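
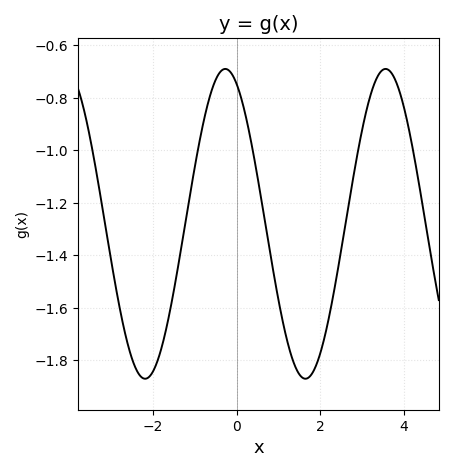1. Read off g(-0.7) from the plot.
-0.832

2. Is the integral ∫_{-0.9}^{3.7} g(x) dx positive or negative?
negative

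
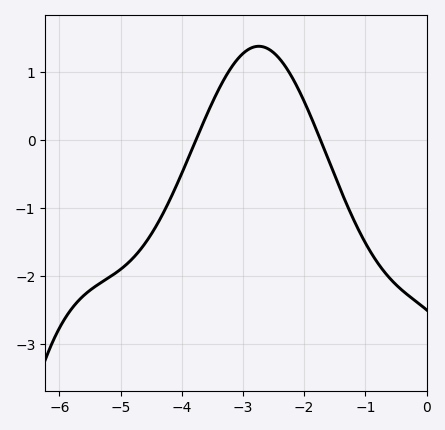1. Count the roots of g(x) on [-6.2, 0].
2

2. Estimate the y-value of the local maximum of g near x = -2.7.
1.4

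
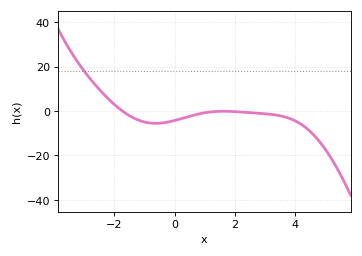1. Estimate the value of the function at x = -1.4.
-2.83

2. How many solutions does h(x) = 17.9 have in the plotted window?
1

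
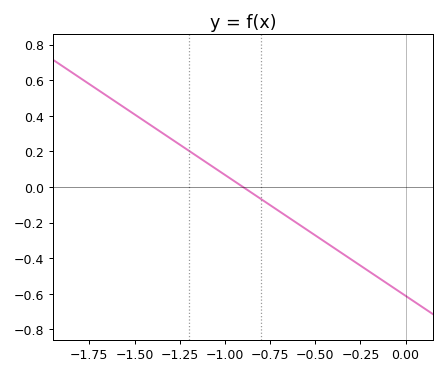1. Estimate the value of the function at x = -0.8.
-0.068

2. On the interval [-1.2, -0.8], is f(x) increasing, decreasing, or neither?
decreasing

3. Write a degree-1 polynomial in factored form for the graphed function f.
y = -0.68(x + 0.9)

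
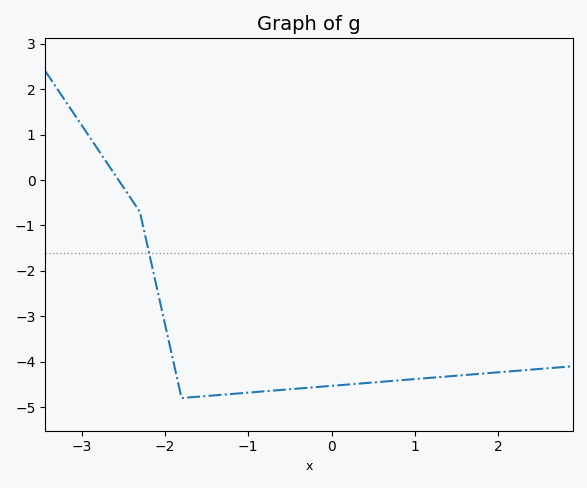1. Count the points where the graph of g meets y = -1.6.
1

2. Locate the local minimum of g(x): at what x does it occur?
-1.8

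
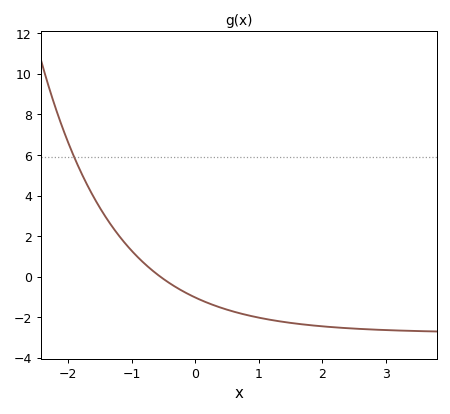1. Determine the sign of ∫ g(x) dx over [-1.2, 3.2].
negative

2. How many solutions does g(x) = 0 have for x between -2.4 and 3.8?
1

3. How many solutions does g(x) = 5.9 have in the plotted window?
1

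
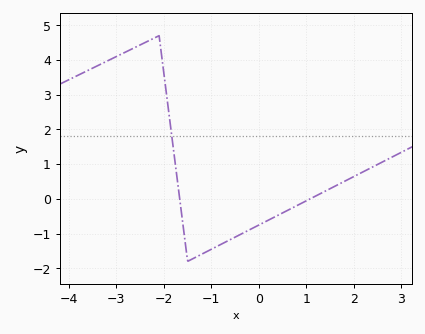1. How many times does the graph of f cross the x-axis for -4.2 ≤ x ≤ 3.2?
2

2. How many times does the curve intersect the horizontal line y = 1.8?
1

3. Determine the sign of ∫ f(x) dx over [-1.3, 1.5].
negative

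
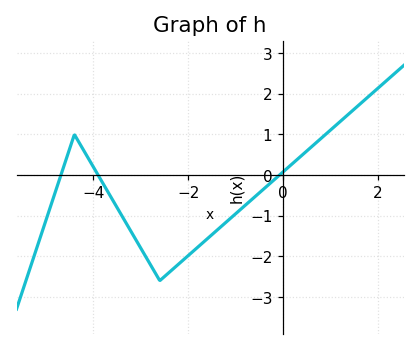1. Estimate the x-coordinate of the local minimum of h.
-2.6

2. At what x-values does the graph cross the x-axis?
-4.68, -3.9, -0.077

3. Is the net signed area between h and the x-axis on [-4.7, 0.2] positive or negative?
negative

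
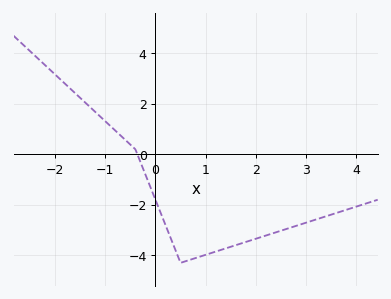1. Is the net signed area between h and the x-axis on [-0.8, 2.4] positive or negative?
negative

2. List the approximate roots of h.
-0.4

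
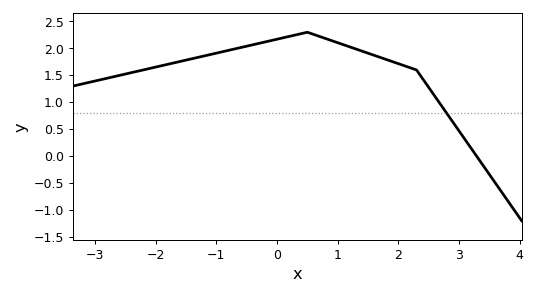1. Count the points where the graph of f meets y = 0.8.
1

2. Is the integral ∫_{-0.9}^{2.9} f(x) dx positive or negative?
positive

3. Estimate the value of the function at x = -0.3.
2.1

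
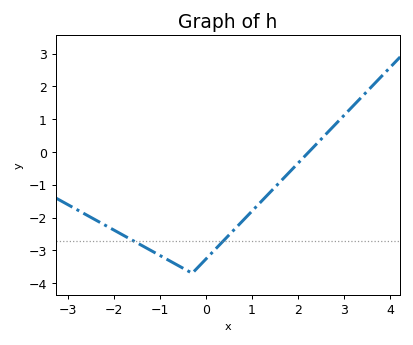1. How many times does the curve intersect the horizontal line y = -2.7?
2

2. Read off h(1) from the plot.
-1.8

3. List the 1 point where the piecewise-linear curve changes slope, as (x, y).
(-0.3, -3.7)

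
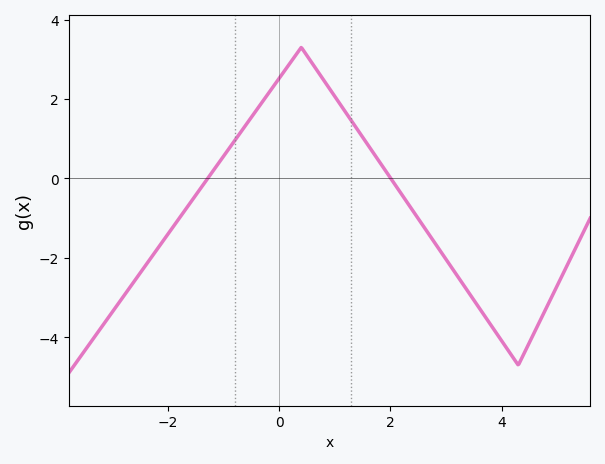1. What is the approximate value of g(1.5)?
1.04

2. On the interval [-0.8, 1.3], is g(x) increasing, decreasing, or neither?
neither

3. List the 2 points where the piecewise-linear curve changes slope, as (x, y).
(0.4, 3.3); (4.3, -4.7)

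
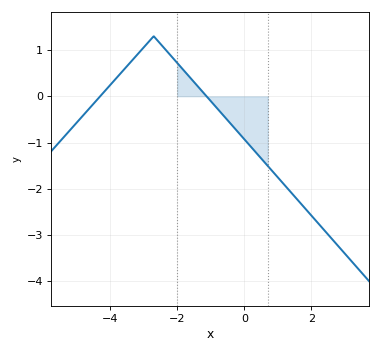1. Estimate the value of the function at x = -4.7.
-0.3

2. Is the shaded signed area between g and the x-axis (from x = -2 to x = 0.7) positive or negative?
negative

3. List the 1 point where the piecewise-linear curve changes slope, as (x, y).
(-2.7, 1.3)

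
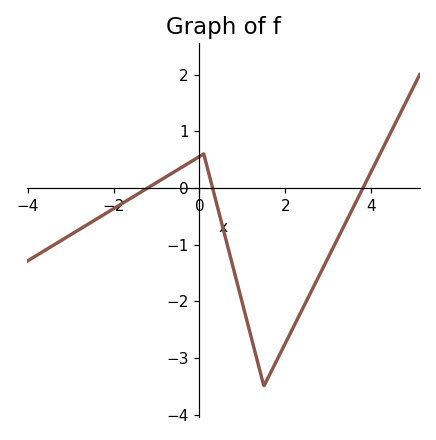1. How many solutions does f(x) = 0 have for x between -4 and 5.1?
3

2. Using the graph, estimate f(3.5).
-0.469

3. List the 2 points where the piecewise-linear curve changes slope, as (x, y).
(0.1, 0.6); (1.5, -3.5)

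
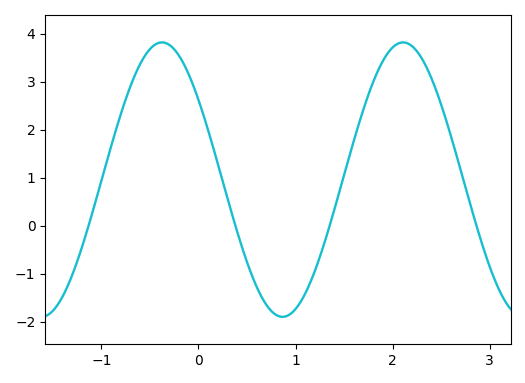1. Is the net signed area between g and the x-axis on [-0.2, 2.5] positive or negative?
positive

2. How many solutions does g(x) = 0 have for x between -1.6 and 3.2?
4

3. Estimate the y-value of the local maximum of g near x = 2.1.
3.8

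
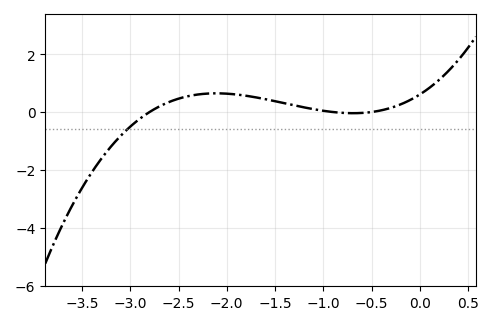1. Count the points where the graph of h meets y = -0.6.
1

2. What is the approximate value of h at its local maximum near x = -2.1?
0.645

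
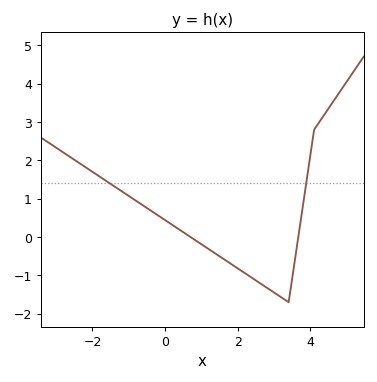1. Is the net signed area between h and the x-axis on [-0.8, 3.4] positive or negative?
negative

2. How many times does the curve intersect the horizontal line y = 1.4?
2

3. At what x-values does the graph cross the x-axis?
0.8, 3.6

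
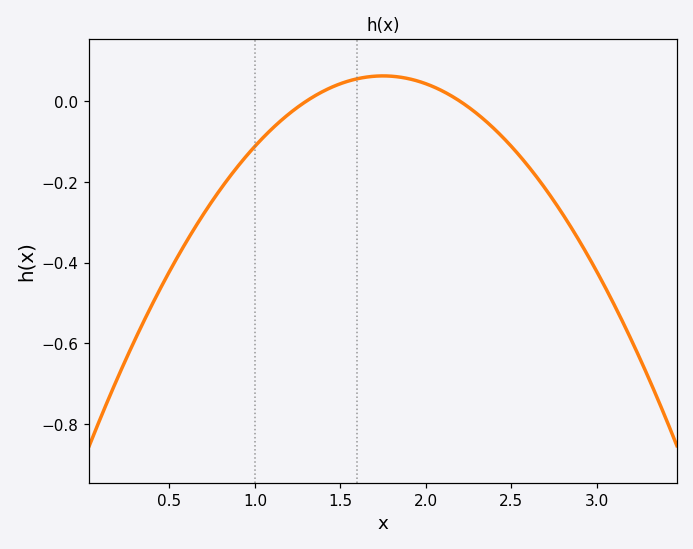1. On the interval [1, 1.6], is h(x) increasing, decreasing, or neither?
increasing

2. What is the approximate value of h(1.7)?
0.06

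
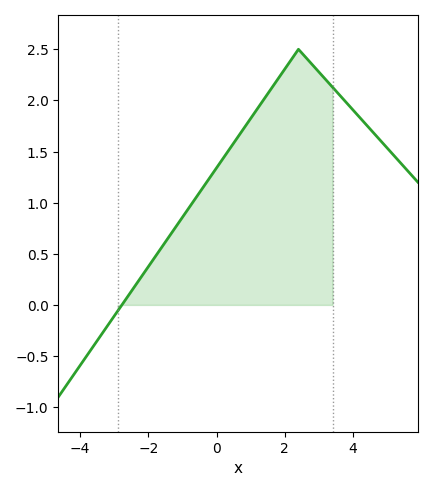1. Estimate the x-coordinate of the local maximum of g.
2.4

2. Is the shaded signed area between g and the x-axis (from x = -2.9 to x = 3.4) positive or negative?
positive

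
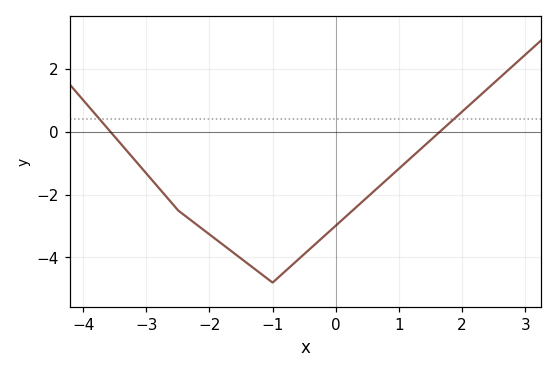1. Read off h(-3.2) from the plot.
-0.866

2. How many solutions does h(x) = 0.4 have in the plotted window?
2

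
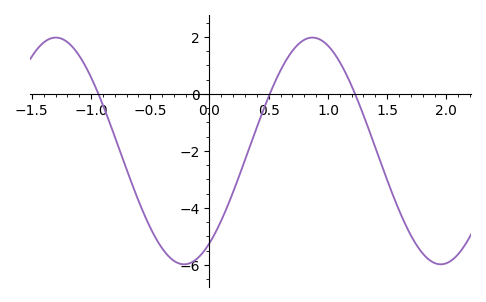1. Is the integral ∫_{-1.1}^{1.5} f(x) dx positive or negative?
negative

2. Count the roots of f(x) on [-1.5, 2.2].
3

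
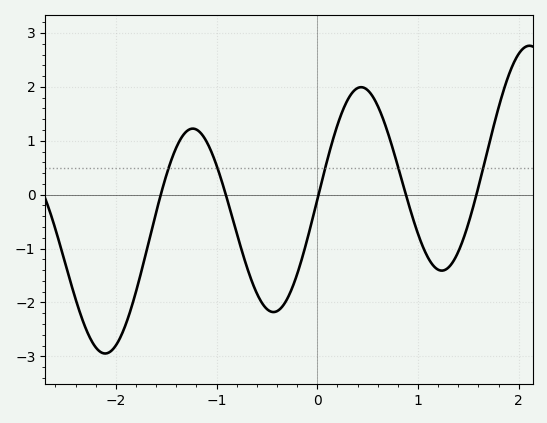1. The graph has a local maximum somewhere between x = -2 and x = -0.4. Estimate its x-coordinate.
-1.24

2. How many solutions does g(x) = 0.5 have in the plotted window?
5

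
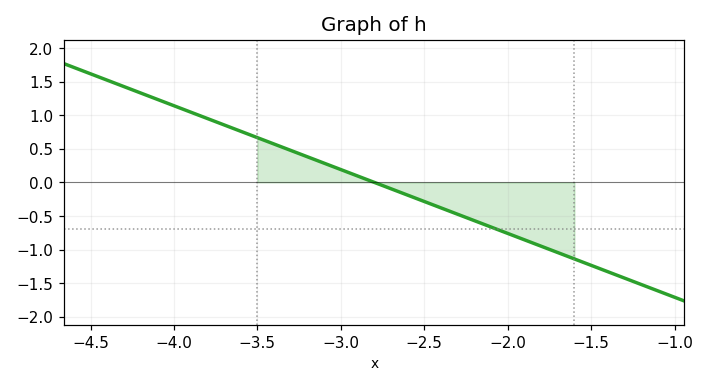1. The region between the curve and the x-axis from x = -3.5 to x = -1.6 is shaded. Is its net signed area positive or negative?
negative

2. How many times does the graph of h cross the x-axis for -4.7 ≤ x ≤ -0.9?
1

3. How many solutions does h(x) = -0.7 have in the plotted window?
1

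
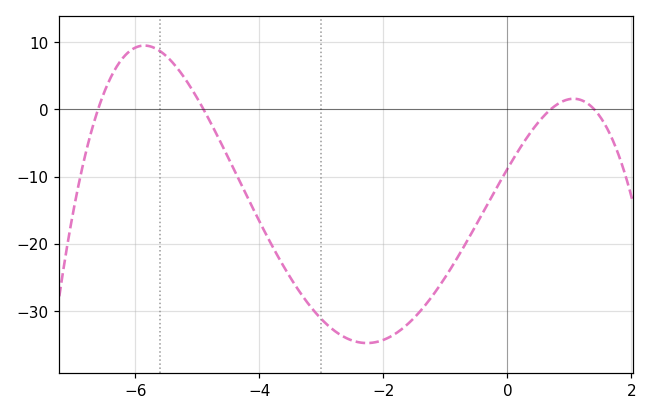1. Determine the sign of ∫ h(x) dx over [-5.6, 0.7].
negative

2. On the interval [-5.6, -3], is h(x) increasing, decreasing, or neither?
decreasing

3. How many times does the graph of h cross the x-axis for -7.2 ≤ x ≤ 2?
4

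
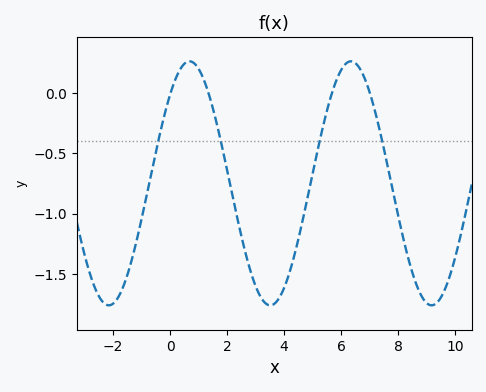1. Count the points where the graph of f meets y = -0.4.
4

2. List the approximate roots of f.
0, 1.4, 5.6, 7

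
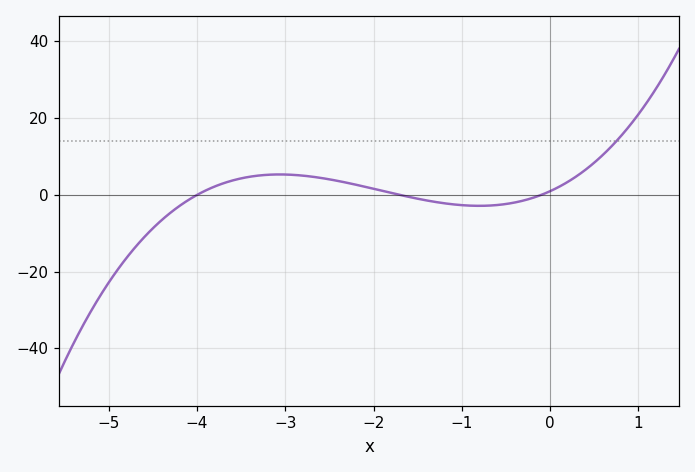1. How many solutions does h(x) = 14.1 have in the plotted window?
1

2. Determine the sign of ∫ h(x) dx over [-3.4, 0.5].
positive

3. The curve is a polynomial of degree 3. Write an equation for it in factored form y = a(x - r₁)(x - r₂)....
y = 1.41(x + 4)(x + 1.7)(x + 0.1)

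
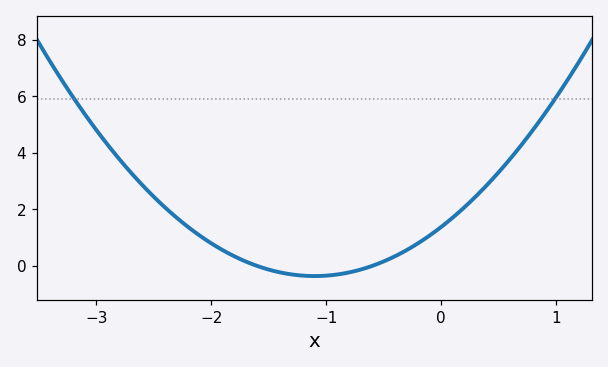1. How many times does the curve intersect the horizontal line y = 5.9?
2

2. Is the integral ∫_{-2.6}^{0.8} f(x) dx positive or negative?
positive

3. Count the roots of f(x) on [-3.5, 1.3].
2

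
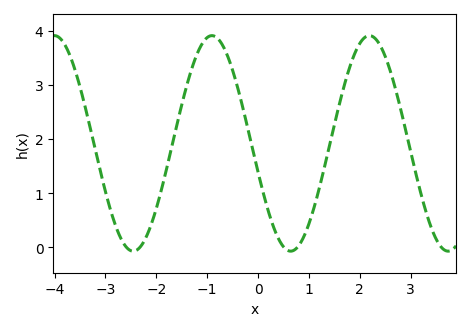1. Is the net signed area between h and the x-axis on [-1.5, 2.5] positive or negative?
positive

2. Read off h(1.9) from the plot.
3.6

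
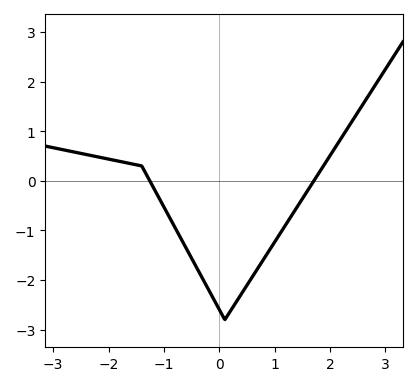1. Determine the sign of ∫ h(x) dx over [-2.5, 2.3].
negative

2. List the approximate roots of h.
-1.25, 1.71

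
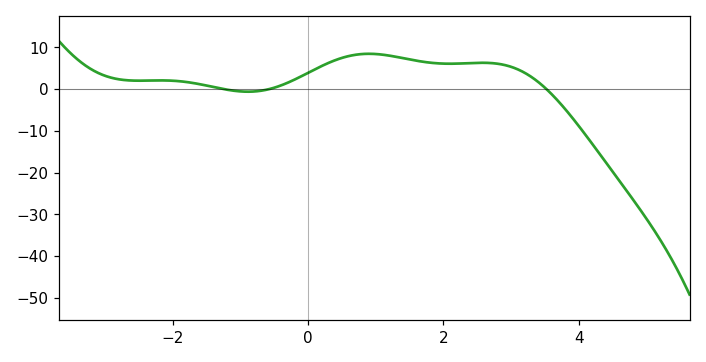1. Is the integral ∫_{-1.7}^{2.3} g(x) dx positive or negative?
positive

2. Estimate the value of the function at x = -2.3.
2.06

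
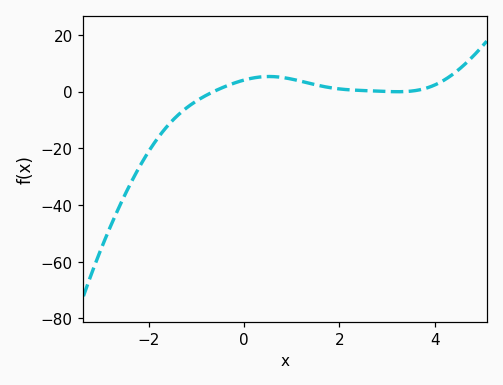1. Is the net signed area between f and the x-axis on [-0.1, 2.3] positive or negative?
positive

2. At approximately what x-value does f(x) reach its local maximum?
0.6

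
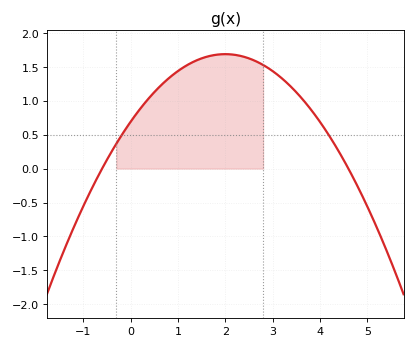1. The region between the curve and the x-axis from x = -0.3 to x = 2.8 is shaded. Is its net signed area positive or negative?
positive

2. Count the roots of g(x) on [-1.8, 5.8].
2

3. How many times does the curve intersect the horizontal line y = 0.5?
2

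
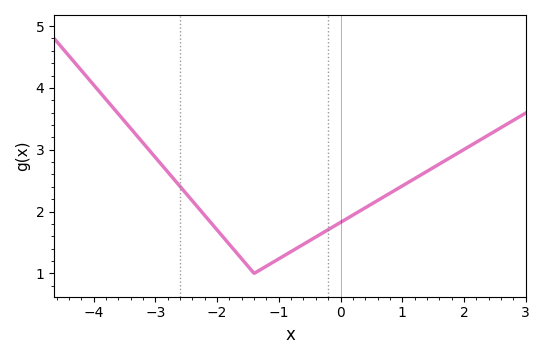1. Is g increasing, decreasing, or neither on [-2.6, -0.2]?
neither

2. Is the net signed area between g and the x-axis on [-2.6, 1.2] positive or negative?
positive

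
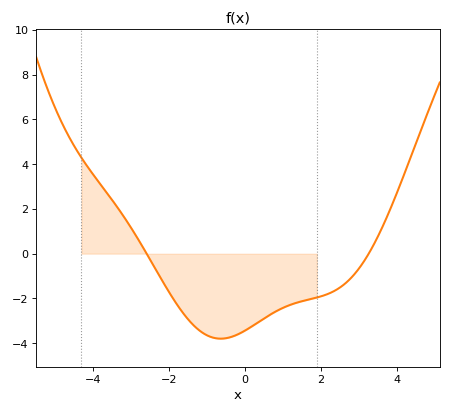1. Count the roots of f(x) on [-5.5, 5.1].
2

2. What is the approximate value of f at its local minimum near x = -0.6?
-3.8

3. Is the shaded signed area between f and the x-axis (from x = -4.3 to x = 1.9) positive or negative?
negative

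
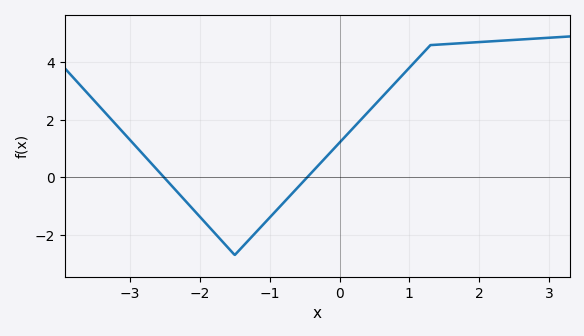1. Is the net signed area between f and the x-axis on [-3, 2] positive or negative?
positive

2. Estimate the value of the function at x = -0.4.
0.2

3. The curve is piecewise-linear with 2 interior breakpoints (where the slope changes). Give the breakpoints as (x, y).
(-1.5, -2.7); (1.3, 4.6)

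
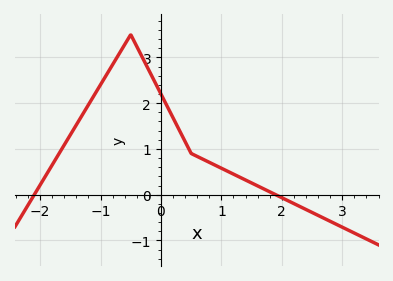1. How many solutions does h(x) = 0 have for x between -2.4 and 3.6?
2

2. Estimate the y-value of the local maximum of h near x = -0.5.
3.5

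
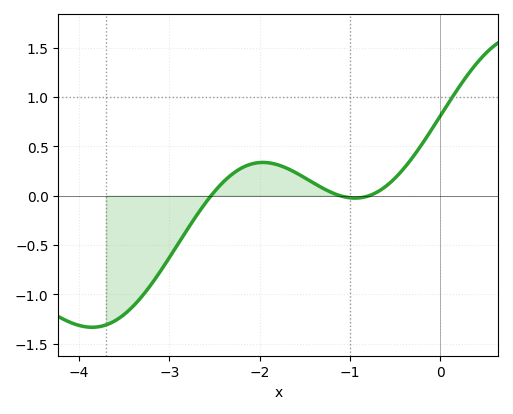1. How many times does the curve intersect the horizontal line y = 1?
1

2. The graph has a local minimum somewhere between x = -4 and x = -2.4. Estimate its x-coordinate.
-3.85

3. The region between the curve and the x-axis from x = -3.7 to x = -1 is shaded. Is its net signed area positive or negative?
negative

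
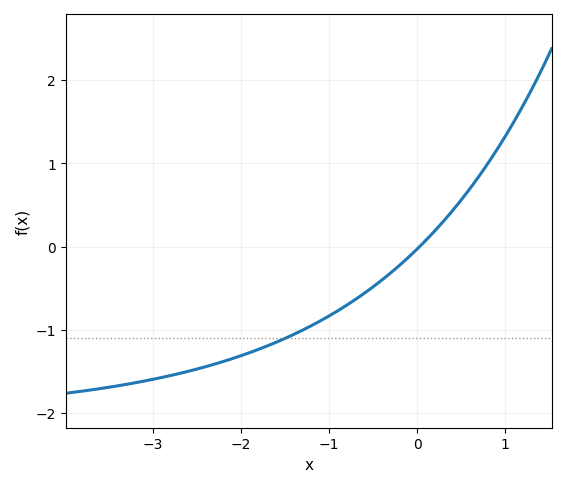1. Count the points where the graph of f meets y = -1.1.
1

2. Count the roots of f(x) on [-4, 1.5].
1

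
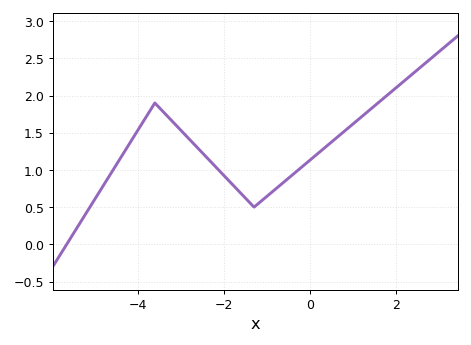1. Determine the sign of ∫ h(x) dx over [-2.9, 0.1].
positive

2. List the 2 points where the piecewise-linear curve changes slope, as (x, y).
(-3.6, 1.9); (-1.3, 0.5)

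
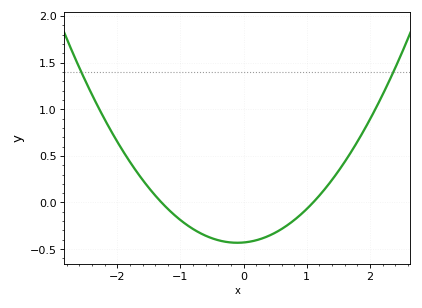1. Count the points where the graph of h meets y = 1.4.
2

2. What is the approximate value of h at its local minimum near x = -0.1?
-0.432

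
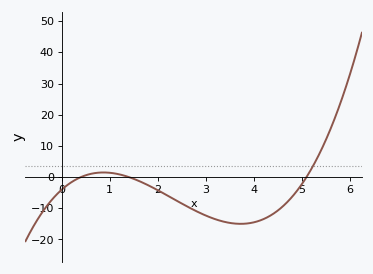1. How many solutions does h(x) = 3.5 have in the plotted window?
1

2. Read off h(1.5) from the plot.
-1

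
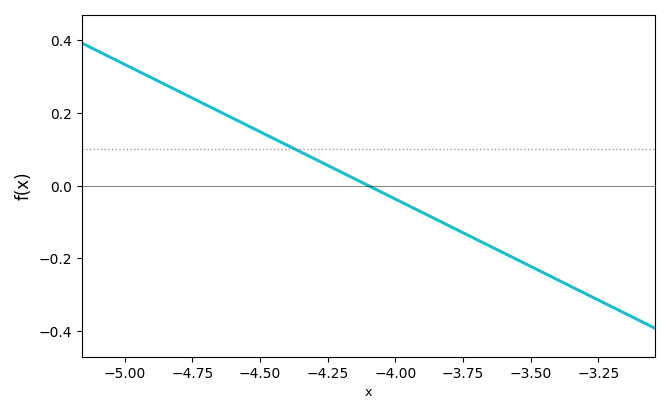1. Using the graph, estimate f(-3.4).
-0.259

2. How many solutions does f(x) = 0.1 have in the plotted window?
1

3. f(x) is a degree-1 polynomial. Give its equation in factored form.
y = -0.37(x + 4.1)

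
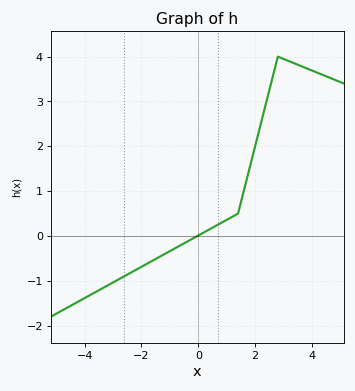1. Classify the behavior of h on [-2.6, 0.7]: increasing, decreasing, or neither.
increasing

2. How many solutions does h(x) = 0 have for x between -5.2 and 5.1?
1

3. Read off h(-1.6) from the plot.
-0.547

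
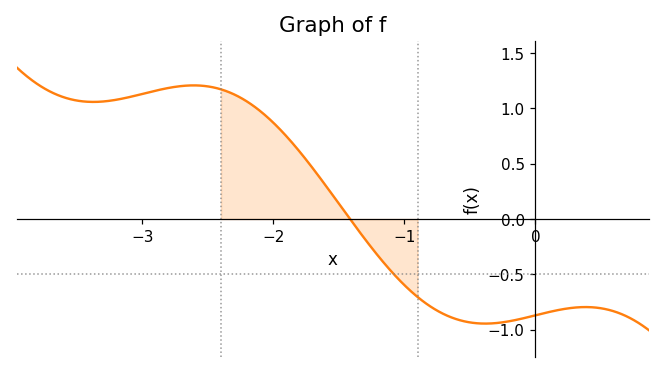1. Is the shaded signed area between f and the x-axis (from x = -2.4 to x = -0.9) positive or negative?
positive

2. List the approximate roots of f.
-1.42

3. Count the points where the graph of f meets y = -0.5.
1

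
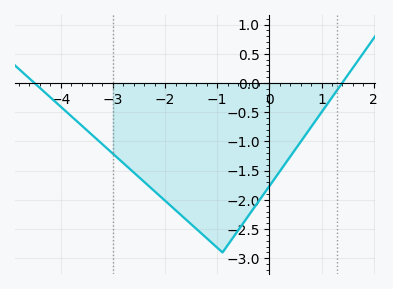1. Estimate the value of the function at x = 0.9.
-0.624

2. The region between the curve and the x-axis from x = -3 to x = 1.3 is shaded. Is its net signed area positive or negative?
negative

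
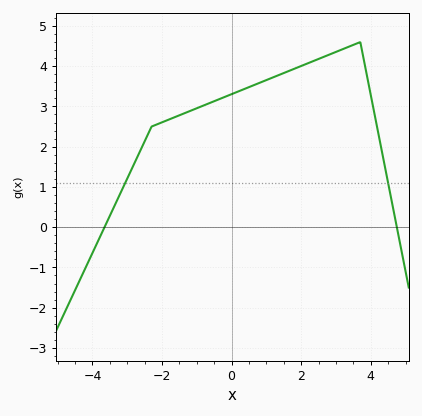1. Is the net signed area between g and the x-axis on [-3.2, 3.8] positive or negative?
positive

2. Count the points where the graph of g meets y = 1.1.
2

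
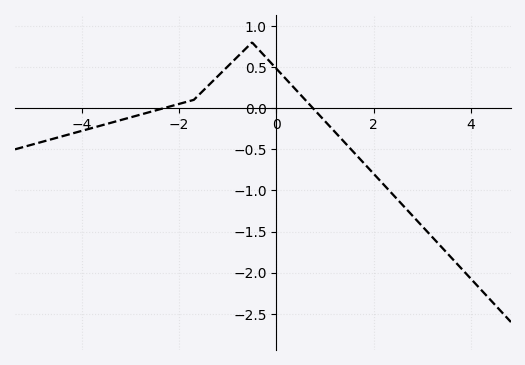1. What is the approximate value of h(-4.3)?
-0.3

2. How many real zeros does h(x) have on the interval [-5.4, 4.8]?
2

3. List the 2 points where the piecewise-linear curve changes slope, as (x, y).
(-1.7, 0.1); (-0.5, 0.8)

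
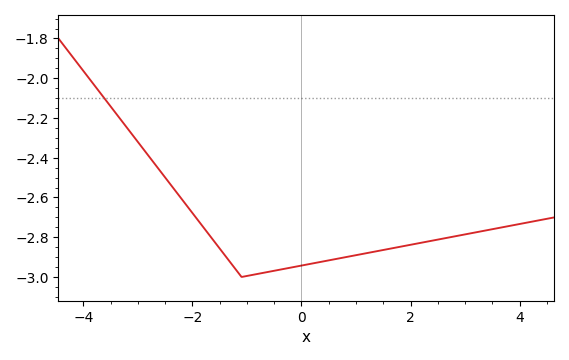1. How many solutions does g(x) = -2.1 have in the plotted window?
1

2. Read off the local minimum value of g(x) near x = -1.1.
-3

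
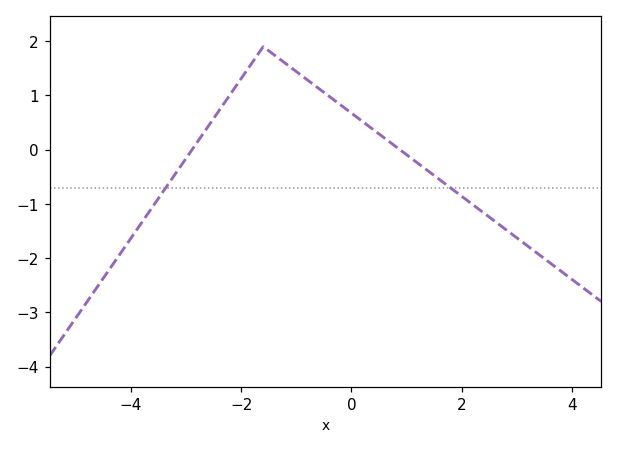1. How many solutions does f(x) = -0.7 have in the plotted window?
2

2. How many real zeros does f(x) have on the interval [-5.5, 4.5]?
2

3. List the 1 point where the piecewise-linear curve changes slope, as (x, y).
(-1.6, 1.9)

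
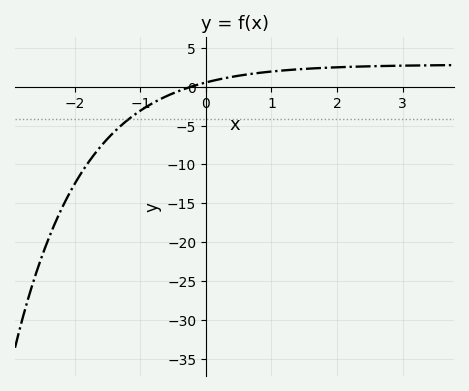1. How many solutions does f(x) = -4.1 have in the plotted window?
1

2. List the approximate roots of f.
-0.223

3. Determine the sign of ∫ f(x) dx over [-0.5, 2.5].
positive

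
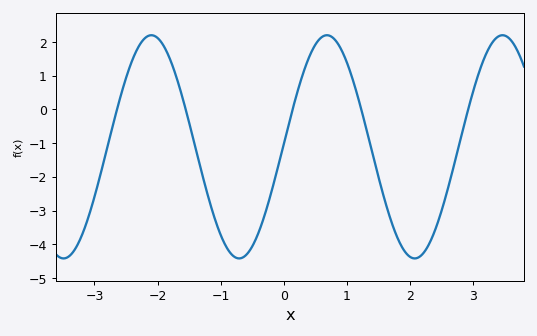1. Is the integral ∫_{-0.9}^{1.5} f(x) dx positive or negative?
negative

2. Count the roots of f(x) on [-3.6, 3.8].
5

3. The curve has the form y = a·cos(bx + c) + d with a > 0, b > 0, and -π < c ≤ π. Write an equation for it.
y = 3.31cos(2.26x - 1.54) - 1.11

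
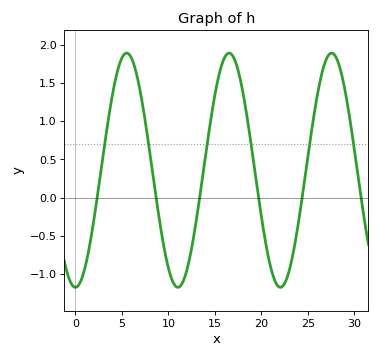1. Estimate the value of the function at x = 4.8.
1.75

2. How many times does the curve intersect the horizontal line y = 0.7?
6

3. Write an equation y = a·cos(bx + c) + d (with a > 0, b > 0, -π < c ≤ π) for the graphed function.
y = 1.53cos(0.57x - 3.1) + 0.36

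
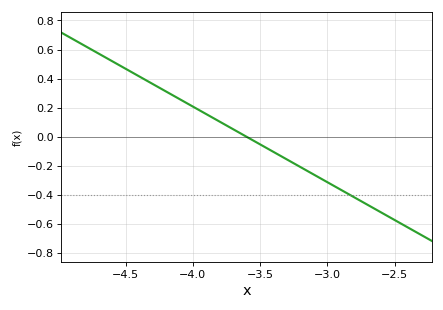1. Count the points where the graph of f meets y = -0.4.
1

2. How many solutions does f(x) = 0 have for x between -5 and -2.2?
1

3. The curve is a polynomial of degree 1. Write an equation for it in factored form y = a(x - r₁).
y = -0.52(x + 3.6)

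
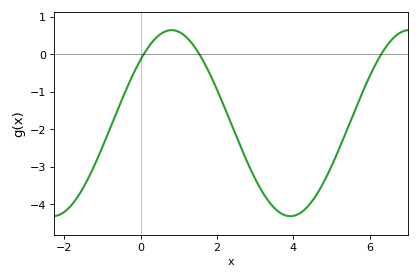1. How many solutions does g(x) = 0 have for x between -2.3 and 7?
3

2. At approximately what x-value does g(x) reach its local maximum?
0.814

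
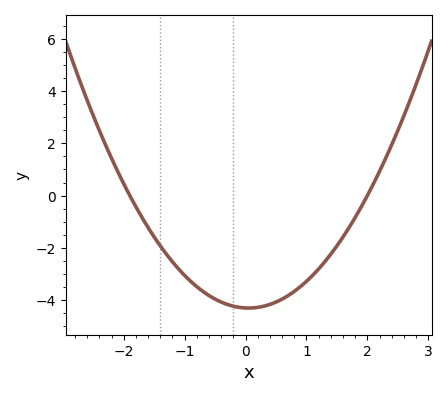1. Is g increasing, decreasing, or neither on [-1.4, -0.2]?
decreasing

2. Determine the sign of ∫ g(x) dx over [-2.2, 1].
negative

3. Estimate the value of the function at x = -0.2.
-4.2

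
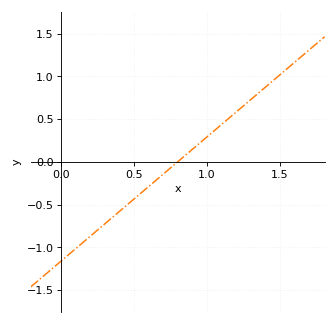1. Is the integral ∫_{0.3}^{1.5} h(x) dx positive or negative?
positive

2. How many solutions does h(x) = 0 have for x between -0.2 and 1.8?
1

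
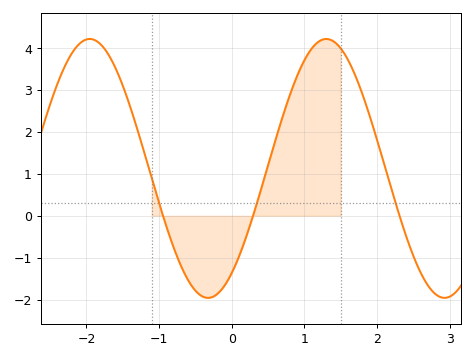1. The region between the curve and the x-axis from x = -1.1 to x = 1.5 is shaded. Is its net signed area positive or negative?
positive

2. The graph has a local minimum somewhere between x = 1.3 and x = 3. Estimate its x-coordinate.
2.9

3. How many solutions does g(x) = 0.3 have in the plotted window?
3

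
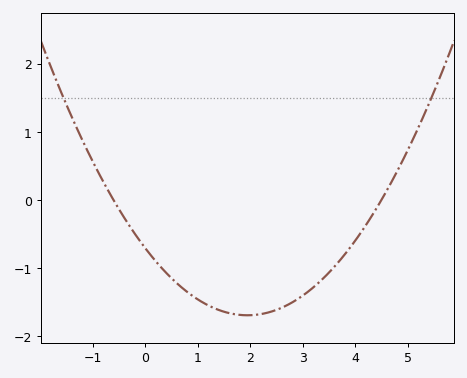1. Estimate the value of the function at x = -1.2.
0.889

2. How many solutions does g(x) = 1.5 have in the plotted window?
2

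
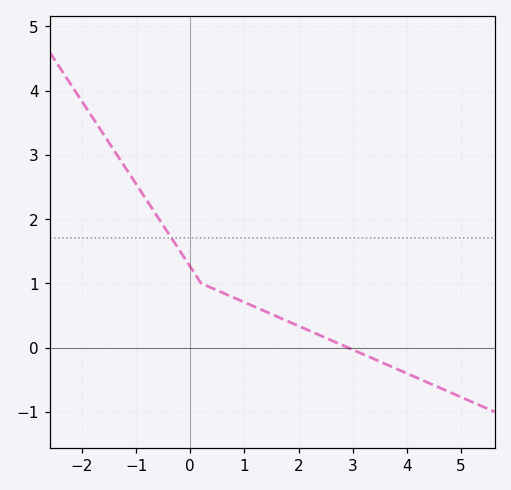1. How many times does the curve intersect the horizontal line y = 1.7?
1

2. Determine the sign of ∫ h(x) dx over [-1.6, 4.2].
positive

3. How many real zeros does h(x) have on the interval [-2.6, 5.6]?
1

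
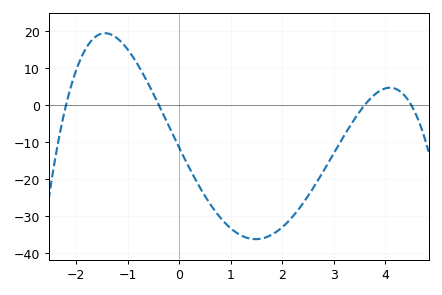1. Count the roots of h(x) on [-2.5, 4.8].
4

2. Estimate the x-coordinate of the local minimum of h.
1.5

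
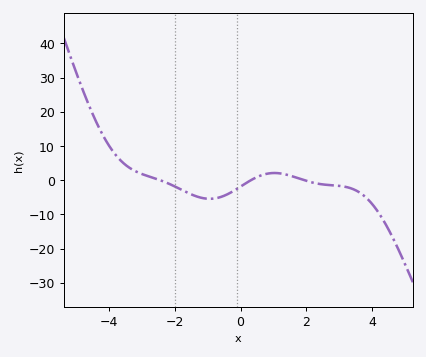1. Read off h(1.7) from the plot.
1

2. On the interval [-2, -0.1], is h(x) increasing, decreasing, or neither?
neither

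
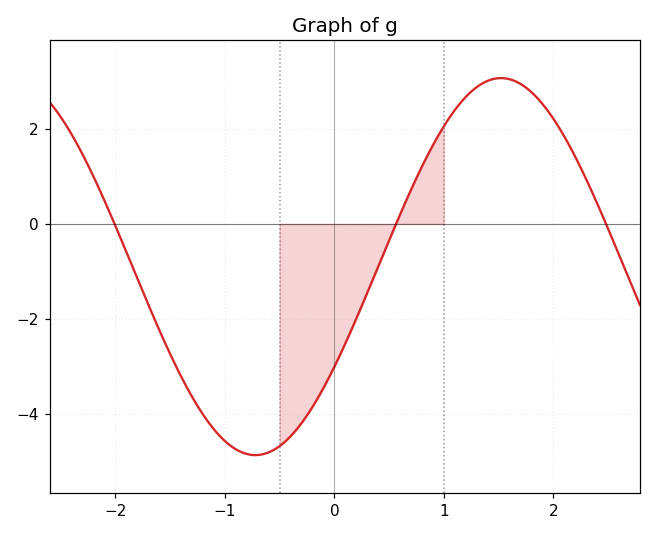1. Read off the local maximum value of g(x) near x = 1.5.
3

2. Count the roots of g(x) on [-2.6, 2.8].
3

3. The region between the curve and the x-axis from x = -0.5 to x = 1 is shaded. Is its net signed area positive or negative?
negative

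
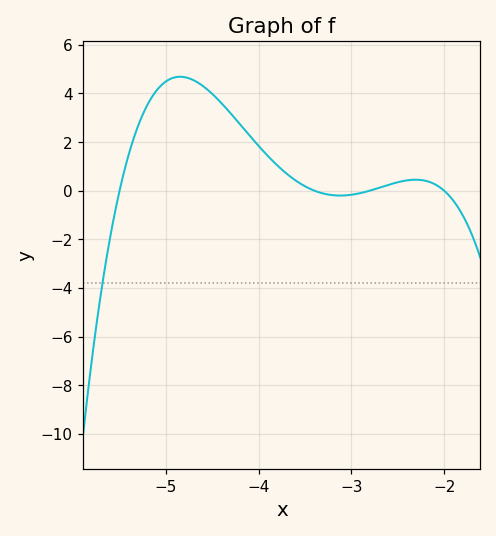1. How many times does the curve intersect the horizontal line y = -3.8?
1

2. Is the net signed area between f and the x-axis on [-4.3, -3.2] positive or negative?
positive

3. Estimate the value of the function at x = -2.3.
0.449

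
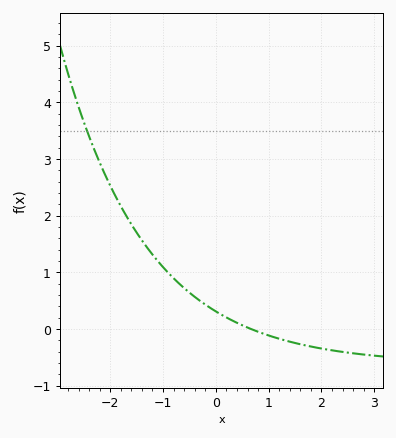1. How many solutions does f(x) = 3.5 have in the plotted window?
1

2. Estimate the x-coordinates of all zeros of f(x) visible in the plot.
0.665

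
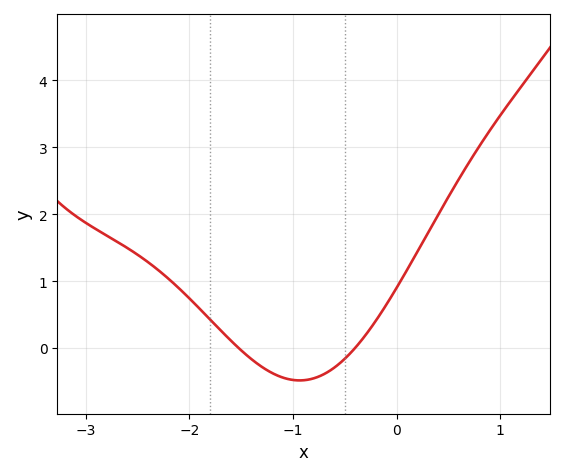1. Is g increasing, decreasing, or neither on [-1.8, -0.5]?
neither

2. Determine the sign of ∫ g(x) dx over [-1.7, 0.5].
positive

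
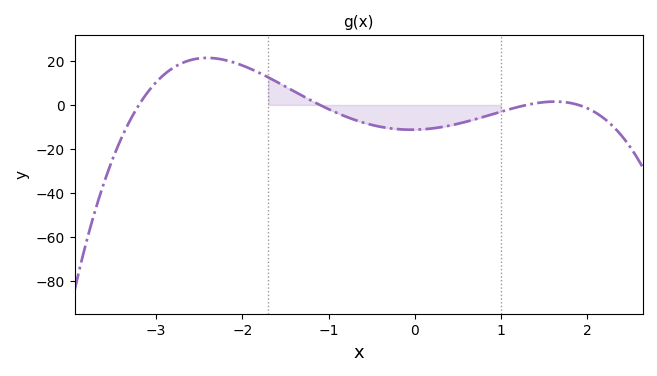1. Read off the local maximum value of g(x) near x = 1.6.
2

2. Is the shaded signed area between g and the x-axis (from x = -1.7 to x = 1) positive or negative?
negative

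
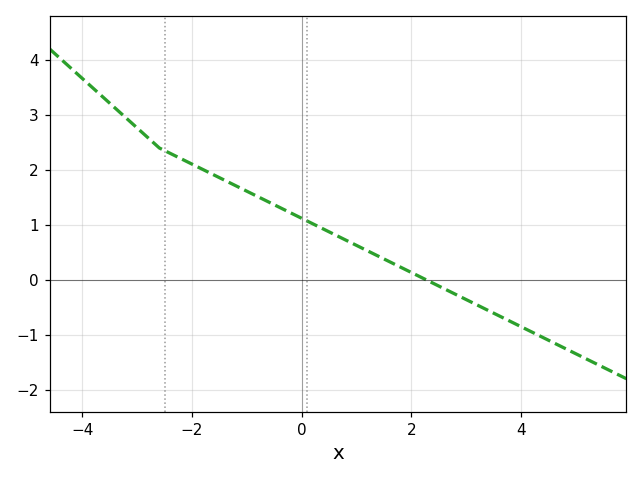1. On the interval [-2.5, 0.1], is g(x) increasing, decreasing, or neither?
decreasing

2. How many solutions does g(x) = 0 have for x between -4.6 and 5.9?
1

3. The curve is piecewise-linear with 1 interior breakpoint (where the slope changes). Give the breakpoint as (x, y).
(-2.6, 2.4)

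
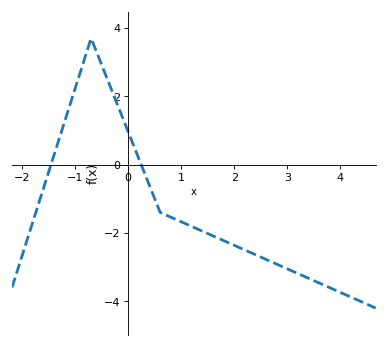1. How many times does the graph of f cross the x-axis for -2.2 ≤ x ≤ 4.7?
2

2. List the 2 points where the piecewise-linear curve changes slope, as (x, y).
(-0.7, 3.7); (0.6, -1.4)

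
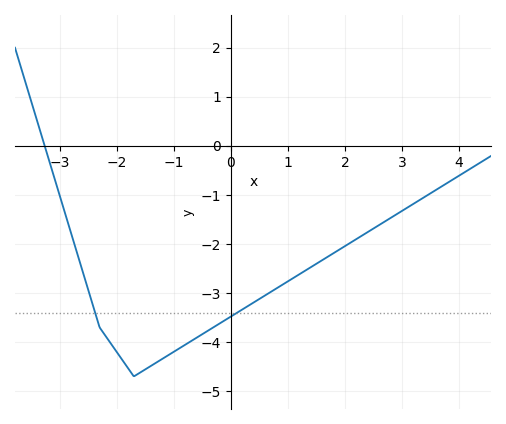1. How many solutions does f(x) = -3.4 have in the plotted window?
2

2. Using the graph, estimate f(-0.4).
-3.77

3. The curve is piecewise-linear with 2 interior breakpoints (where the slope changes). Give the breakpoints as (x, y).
(-2.3, -3.7); (-1.7, -4.7)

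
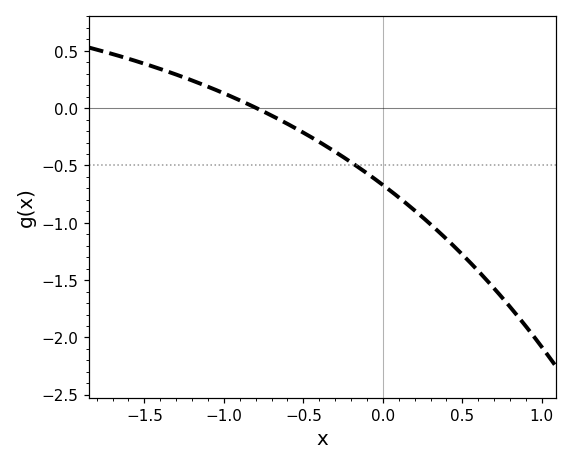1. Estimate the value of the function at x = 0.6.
-1.42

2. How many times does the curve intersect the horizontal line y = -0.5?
1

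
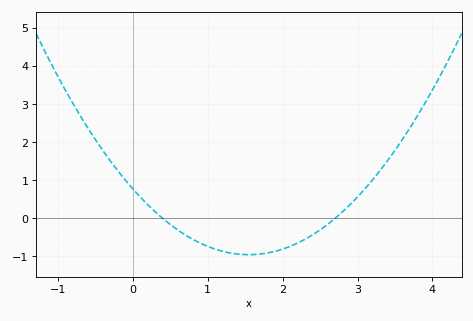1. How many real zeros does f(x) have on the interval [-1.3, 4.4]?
2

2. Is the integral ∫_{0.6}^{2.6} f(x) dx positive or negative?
negative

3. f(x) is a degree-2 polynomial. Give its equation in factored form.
y = 0.72(x - 0.4)(x - 2.7)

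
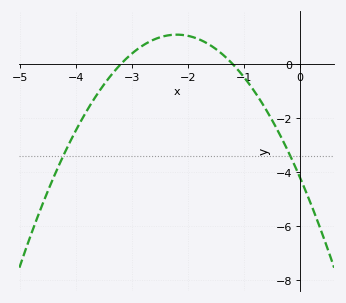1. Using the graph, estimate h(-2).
1.05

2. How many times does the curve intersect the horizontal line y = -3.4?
2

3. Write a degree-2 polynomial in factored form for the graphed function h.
y = -1.09(x + 3.2)(x + 1.2)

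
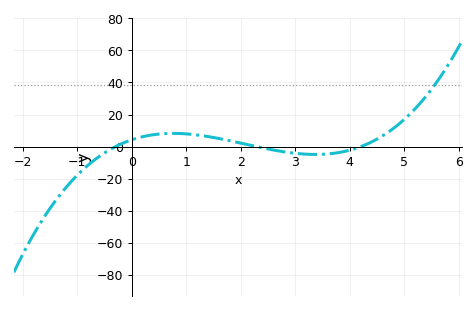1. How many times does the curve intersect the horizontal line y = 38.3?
1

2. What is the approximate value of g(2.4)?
-0.719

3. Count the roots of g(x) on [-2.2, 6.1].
3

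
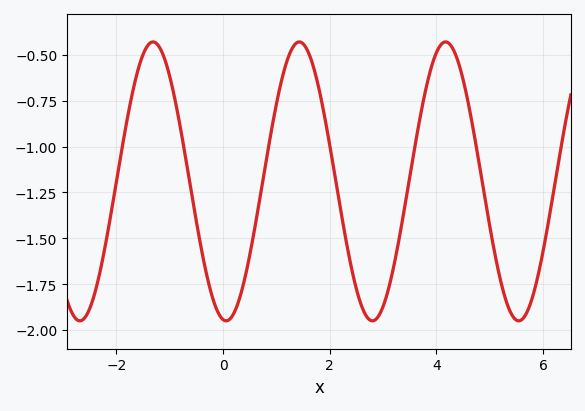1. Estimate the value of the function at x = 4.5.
-0.64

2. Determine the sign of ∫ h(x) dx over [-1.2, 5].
negative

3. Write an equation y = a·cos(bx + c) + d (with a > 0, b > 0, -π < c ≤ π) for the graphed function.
y = 0.76cos(2.3x + 3) - 1.19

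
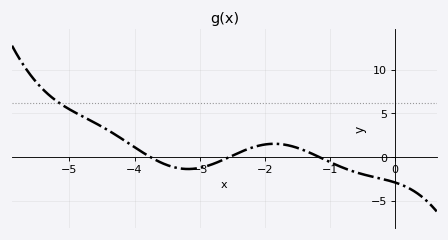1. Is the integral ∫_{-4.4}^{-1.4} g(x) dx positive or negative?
positive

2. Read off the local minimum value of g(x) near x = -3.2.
-1.5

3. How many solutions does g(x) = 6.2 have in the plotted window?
1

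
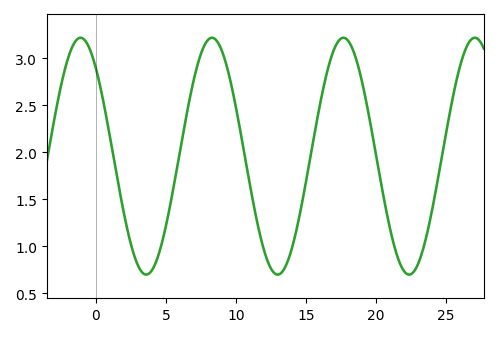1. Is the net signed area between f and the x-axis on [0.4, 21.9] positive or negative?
positive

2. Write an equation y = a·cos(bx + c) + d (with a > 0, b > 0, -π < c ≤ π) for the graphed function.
y = 1.26cos(0.67x + 0.73) + 1.96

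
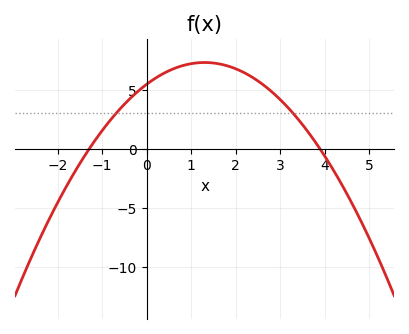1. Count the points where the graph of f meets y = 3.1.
2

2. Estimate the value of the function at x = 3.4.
2.56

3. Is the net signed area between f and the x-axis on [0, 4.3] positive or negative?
positive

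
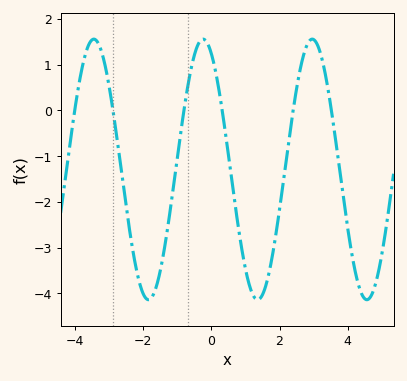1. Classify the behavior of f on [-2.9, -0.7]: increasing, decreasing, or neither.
neither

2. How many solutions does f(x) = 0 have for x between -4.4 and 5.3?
6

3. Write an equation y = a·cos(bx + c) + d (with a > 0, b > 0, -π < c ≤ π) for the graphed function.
y = 2.85cos(2x + 0.48) - 1.29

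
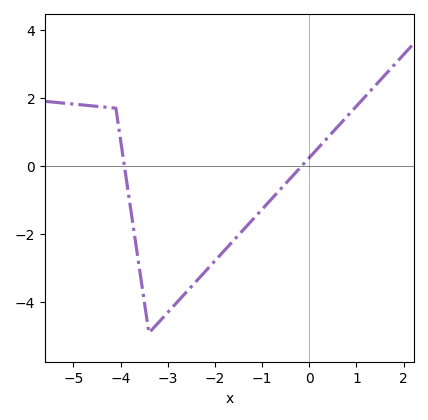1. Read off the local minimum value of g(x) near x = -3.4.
-4.9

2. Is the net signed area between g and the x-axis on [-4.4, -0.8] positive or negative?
negative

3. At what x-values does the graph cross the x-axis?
-3.92, -0.162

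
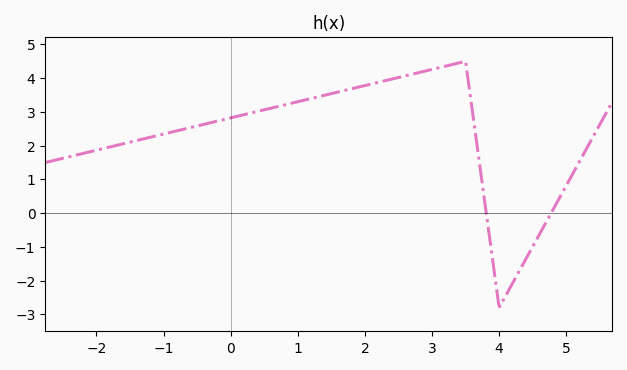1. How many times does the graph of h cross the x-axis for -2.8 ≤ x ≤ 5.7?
2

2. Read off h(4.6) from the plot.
-0.6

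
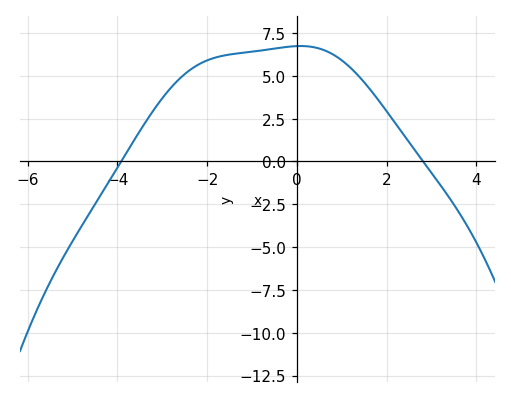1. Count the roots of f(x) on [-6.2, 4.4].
2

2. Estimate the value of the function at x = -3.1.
3.34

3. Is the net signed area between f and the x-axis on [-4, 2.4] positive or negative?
positive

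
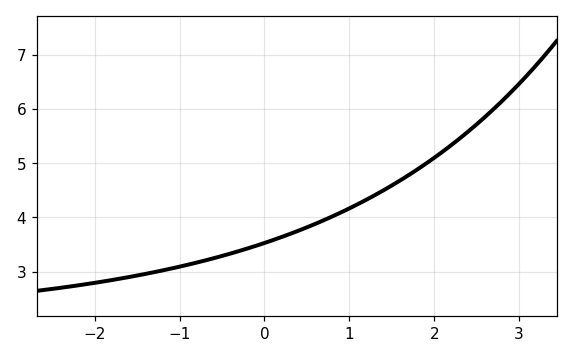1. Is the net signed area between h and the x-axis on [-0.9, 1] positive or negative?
positive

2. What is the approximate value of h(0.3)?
3.7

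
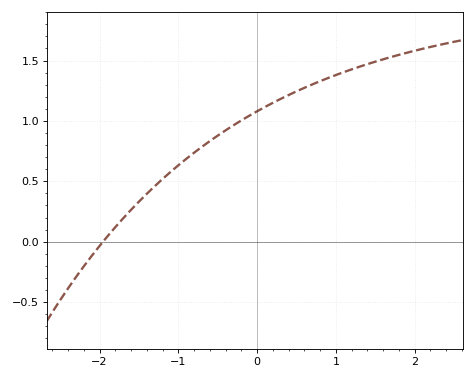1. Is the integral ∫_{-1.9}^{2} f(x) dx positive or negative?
positive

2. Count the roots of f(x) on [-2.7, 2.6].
1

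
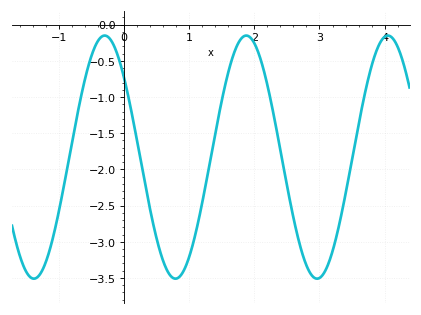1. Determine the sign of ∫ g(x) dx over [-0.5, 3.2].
negative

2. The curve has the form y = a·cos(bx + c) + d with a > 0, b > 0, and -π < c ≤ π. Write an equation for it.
y = 1.68cos(2.9x + 0.86) - 1.83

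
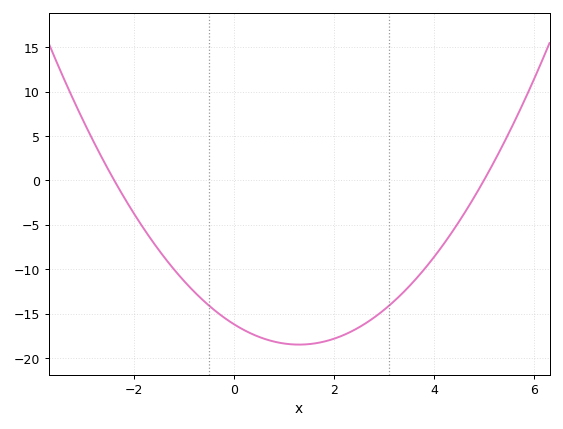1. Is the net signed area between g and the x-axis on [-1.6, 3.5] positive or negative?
negative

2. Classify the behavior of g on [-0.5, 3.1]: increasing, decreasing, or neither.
neither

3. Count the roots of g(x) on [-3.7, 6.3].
2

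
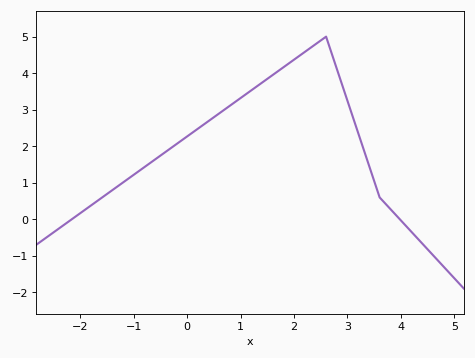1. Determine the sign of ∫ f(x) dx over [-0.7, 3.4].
positive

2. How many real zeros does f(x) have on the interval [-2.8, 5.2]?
2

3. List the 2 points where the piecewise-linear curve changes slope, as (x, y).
(2.6, 5); (3.6, 0.6)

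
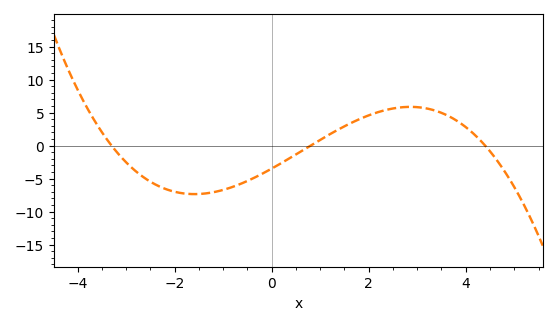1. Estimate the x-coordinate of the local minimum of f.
-1.6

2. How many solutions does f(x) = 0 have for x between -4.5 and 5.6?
3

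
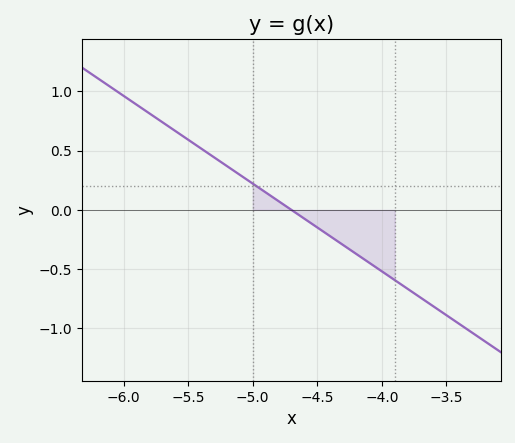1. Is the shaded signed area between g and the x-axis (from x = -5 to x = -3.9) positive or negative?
negative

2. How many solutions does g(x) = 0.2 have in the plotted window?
1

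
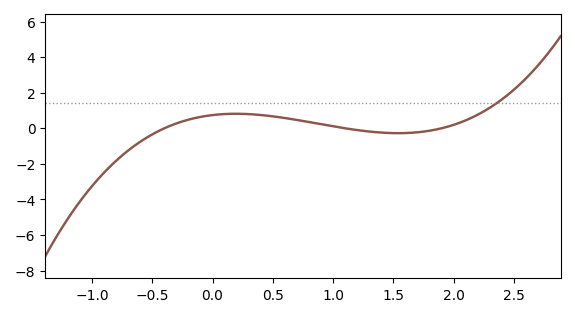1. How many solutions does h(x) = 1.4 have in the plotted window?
1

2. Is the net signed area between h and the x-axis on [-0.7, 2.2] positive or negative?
positive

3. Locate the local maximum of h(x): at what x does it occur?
0.2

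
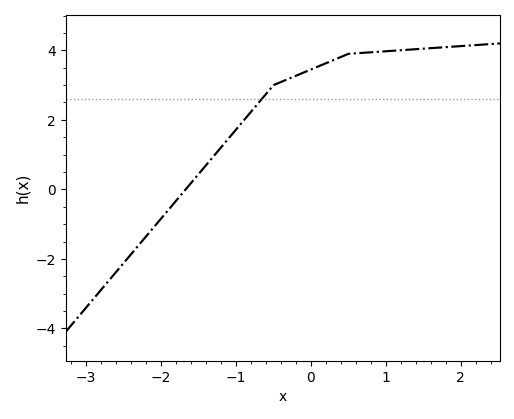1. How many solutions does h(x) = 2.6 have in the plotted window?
1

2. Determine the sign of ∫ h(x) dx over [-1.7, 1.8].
positive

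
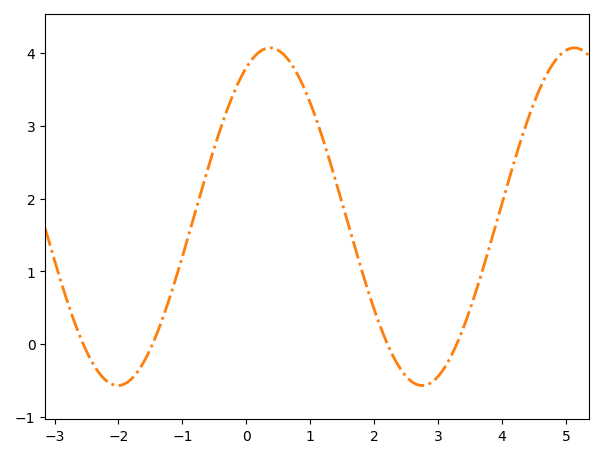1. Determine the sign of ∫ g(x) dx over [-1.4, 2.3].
positive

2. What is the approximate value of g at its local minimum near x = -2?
-0.57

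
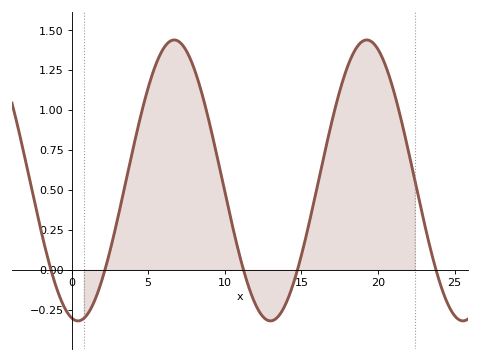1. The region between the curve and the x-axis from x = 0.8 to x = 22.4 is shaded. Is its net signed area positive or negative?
positive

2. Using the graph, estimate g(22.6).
0.5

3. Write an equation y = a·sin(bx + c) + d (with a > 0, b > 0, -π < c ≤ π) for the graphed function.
y = 0.88sin(0.5x - 1.8) + 0.56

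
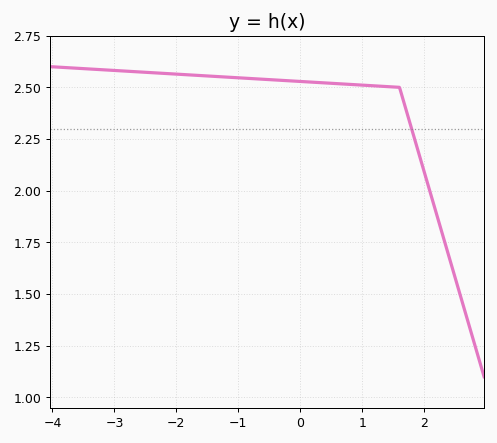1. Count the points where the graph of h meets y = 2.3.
1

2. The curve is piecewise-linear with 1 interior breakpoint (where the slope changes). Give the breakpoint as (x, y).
(1.6, 2.5)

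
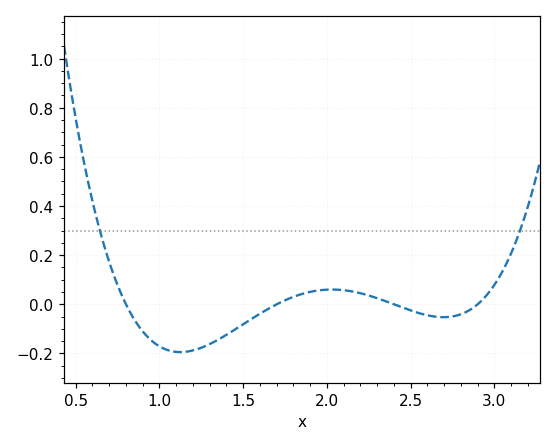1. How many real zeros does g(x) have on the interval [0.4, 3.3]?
4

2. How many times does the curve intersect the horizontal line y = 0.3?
2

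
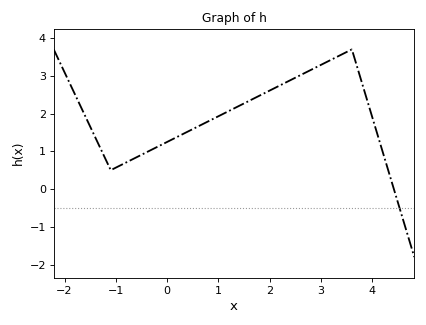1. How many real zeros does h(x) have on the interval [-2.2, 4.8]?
1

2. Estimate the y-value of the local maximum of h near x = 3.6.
3.7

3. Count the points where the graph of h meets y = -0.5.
1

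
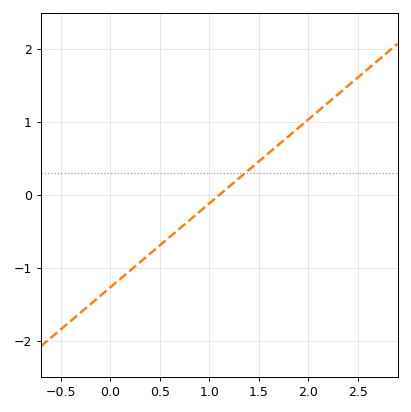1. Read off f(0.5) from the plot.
-0.69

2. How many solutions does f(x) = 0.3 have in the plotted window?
1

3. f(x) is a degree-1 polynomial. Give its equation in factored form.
y = 1.15(x - 1.1)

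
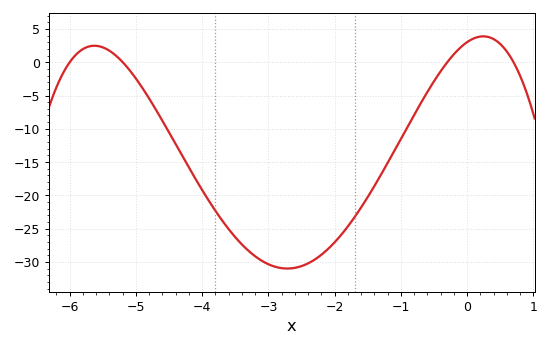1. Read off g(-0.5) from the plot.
-3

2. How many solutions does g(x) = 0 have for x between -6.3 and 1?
4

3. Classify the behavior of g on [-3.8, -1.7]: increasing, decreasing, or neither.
neither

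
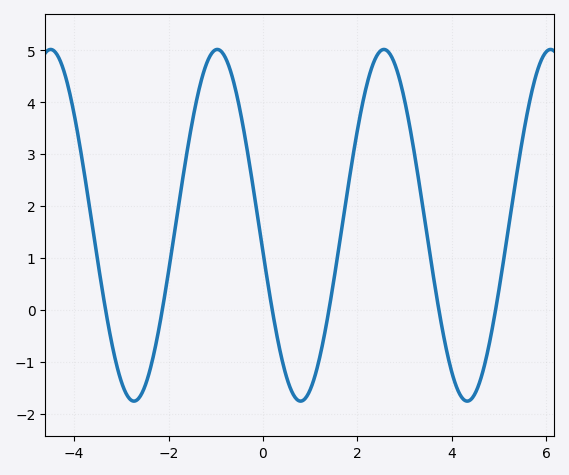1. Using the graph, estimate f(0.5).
-1.3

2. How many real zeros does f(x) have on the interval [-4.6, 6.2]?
6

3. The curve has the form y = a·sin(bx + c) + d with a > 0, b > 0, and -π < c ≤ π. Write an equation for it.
y = 3.39sin(1.8x - 3) + 1.63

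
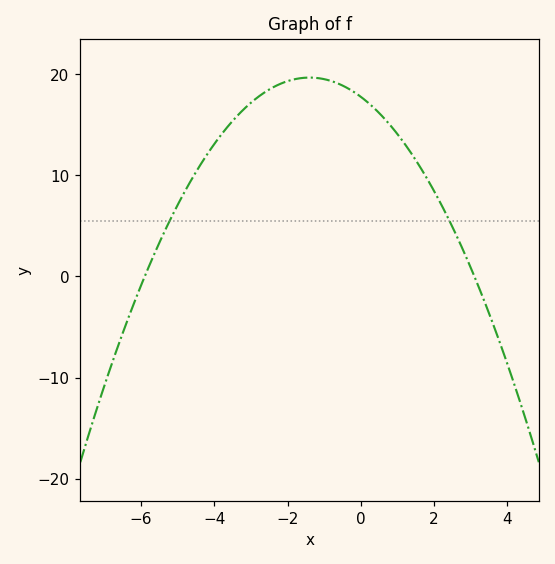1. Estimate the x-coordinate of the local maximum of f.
-1.4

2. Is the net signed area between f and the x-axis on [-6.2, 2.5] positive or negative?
positive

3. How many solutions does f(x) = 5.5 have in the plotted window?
2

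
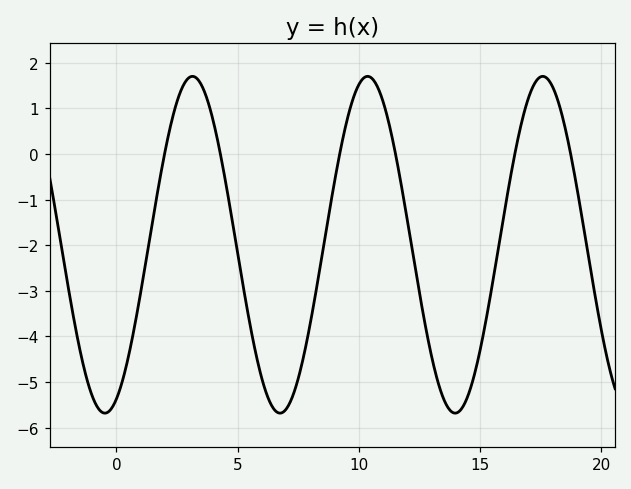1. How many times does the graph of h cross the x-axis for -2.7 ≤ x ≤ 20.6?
6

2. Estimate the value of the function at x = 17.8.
1.6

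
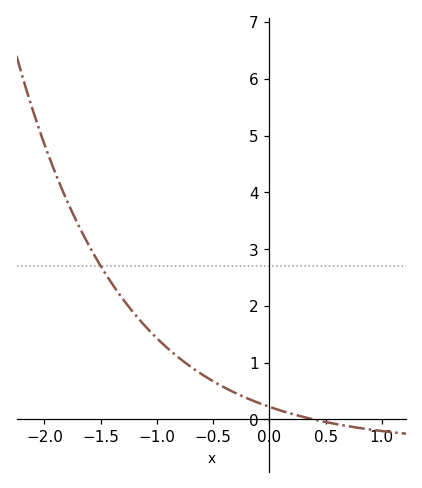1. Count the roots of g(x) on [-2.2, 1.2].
1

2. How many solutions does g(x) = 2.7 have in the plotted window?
1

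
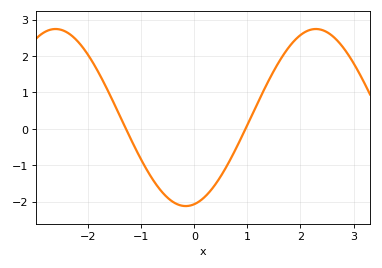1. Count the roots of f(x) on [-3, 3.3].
2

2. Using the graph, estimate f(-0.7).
-1.6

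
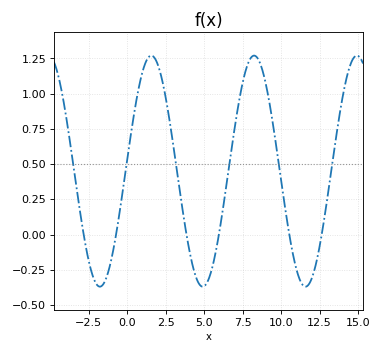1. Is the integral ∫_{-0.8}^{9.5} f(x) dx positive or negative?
positive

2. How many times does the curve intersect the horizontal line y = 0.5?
6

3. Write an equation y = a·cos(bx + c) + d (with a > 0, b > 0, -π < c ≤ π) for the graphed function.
y = 0.82cos(0.94x - 1.5) + 0.45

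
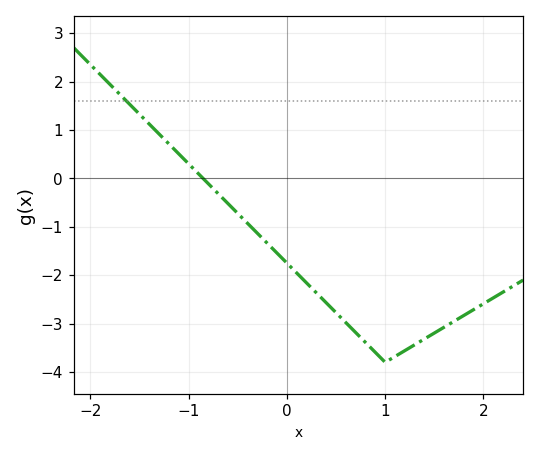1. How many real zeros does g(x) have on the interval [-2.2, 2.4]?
1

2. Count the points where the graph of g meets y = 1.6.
1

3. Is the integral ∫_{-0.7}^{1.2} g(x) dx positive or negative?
negative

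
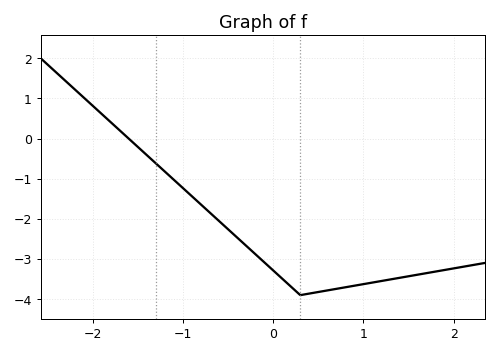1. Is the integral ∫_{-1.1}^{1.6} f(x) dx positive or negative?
negative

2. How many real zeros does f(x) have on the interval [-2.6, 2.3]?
1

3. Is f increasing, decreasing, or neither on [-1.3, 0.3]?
decreasing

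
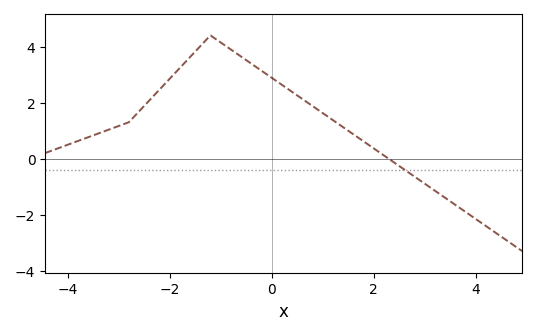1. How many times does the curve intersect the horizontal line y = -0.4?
1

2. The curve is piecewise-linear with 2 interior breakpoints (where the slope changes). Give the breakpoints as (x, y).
(-2.8, 1.3); (-1.2, 4.4)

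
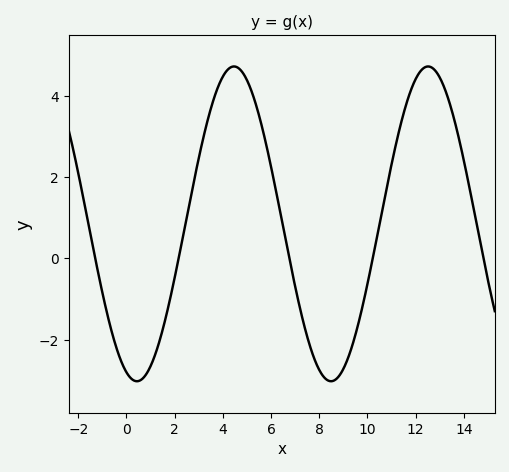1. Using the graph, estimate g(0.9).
-2.77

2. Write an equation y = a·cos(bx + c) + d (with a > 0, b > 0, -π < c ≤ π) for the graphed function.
y = 3.87cos(0.78x + 2.8) + 0.85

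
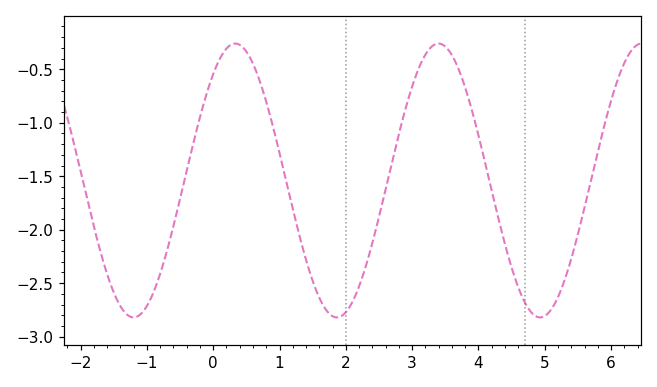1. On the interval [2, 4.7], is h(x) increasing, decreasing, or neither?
neither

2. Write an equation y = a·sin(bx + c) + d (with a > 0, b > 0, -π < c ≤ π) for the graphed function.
y = 1.28sin(2.05x + 0.89) - 1.54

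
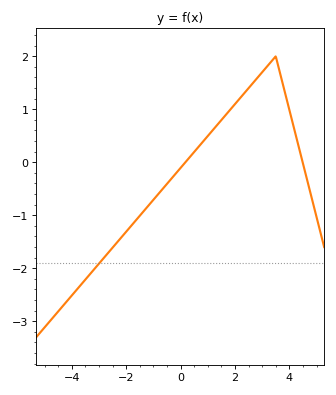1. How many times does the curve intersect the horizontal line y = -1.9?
1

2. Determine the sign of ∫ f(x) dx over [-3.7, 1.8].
negative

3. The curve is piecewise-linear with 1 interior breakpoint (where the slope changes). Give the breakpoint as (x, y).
(3.5, 2)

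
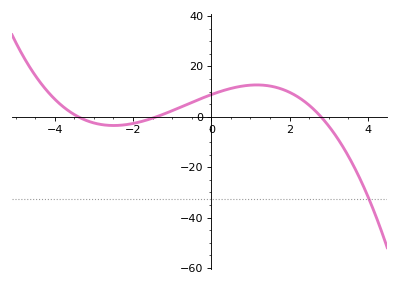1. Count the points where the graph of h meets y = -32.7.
1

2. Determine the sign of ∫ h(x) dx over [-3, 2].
positive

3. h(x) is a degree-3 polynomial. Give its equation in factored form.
y = -0.66(x + 3.4)(x + 1.4)(x - 2.8)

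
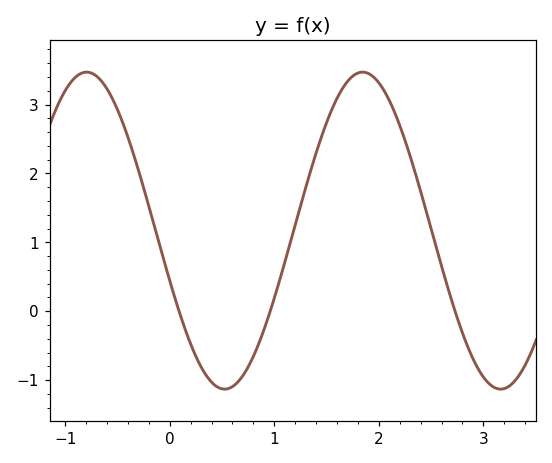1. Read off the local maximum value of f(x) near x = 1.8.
3.5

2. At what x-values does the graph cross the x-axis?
0.1, 1, 2.7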